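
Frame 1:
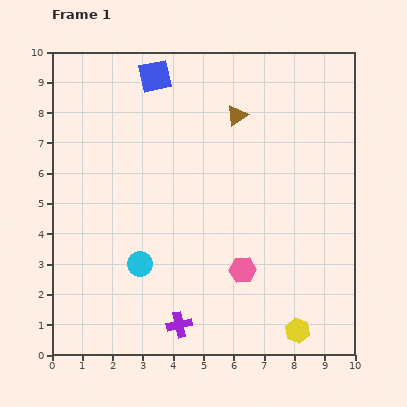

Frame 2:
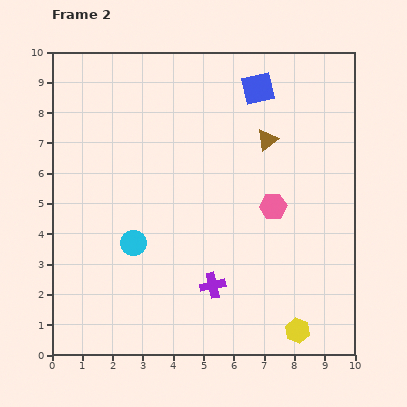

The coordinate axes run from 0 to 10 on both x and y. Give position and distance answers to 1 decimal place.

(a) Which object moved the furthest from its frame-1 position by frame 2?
the blue square

(moved 3.4; next 2.3)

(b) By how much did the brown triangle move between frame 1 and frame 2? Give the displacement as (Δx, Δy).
(1.0, -0.8)

The brown triangle was at (6.1, 7.9) in frame 1 and (7.1, 7.1) in frame 2.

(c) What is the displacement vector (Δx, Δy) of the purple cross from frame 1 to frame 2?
(1.1, 1.3)

The purple cross was at (4.2, 1.0) in frame 1 and (5.3, 2.3) in frame 2.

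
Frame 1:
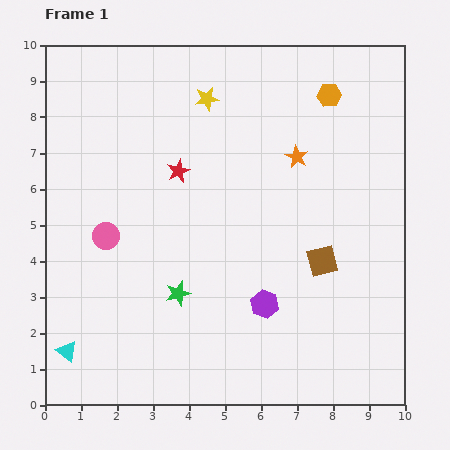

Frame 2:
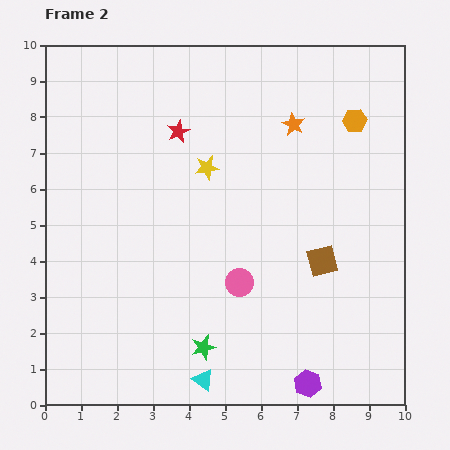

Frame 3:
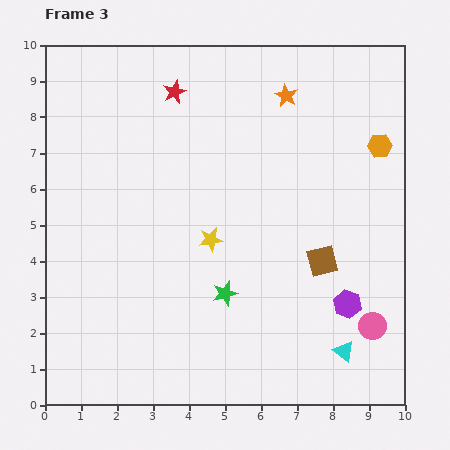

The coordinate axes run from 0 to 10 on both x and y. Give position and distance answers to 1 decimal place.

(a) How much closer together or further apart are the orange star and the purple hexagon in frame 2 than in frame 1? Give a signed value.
+3.0

Distance in frame 1: 4.2. Distance in frame 2: 7.2.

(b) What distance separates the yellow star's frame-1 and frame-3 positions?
3.9

The yellow star moved from (4.5, 8.5) to (4.6, 4.6), a distance of √(0.1² + 3.9²) ≈ 3.9.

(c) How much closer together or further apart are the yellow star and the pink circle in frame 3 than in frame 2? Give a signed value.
+1.8

Distance in frame 2: 3.3. Distance in frame 3: 5.1.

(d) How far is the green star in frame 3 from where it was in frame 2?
1.6

The green star moved from (4.4, 1.6) to (5.0, 3.1), a distance of √(0.6² + 1.5²) ≈ 1.6.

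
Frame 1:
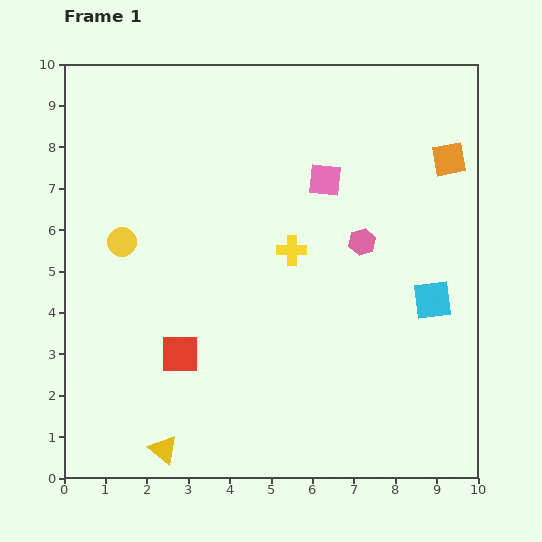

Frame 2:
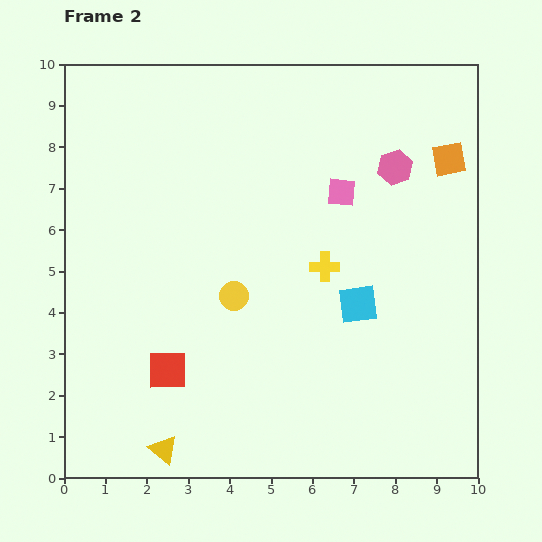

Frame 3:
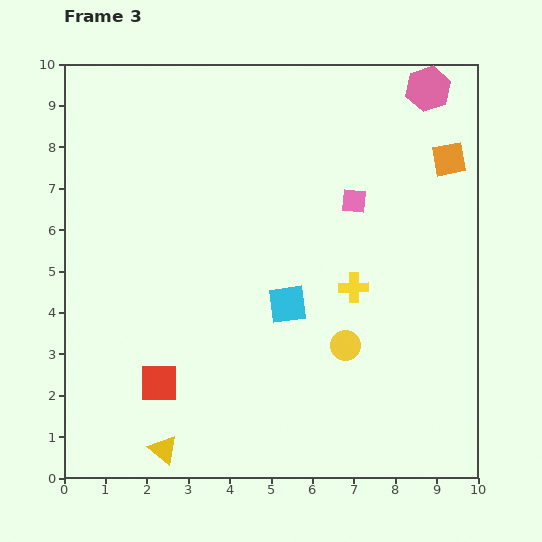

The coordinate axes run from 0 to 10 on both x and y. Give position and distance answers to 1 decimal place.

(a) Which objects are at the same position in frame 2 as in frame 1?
the orange square, the yellow triangle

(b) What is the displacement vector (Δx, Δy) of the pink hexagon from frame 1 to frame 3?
(1.6, 3.7)

The pink hexagon was at (7.2, 5.7) in frame 1 and (8.8, 9.4) in frame 3.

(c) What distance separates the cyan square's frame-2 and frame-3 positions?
1.7

The cyan square moved from (7.1, 4.2) to (5.4, 4.2), a distance of √(1.7² + 0.0²) ≈ 1.7.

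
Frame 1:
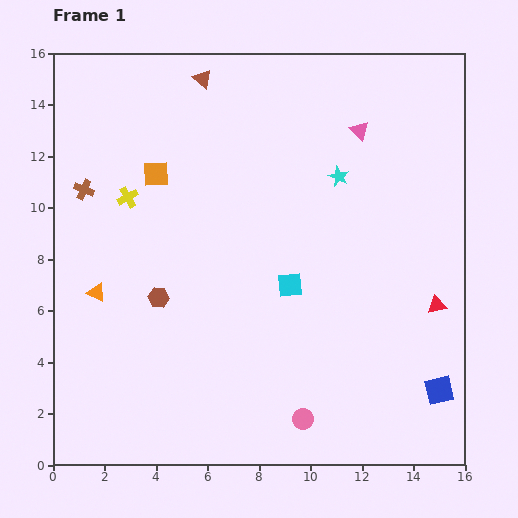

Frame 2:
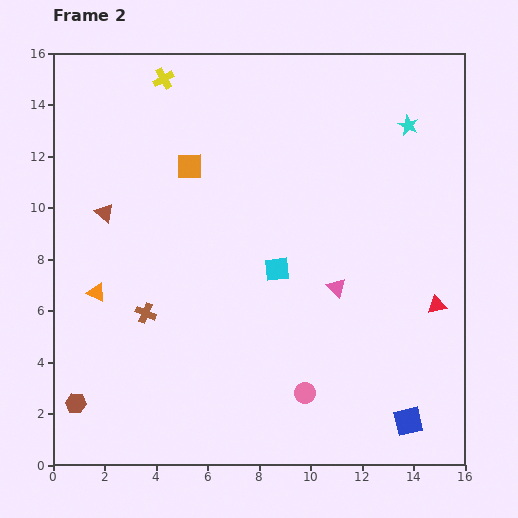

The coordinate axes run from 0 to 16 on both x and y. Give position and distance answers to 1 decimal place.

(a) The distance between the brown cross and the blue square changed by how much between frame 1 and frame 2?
-4.9

Distance in frame 1: 15.9. Distance in frame 2: 11.0.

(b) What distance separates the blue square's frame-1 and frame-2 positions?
1.7

The blue square moved from (15.0, 2.9) to (13.8, 1.7), a distance of √(1.2² + 1.2²) ≈ 1.7.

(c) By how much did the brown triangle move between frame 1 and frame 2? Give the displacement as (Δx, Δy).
(-3.8, -5.2)

The brown triangle was at (5.8, 15.0) in frame 1 and (2.0, 9.8) in frame 2.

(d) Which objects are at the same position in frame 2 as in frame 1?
the red triangle, the orange triangle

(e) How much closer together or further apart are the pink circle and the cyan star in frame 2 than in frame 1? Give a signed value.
+1.6

Distance in frame 1: 9.5. Distance in frame 2: 11.1.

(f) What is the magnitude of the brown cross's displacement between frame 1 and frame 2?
5.4

The brown cross moved from (1.2, 10.7) to (3.6, 5.9), a distance of √(2.4² + 4.8²) ≈ 5.4.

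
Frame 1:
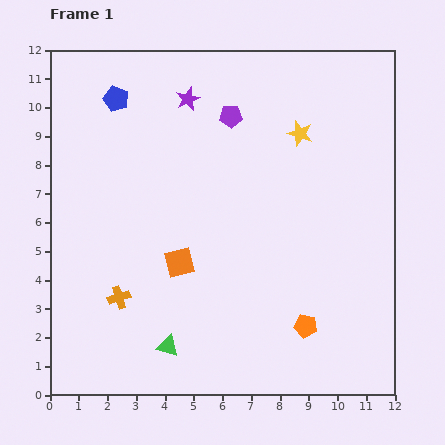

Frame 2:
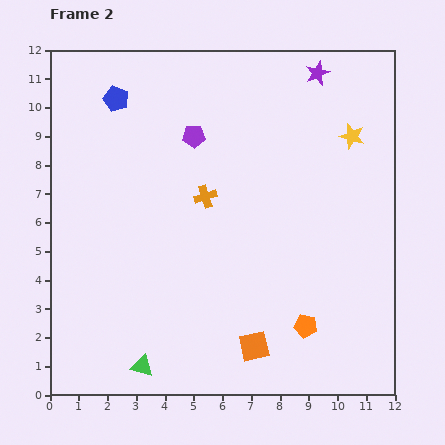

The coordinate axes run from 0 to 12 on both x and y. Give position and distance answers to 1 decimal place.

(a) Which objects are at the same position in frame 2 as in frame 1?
the orange pentagon, the blue pentagon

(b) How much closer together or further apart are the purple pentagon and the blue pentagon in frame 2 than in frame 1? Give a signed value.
-1.0

Distance in frame 1: 4.0. Distance in frame 2: 3.0.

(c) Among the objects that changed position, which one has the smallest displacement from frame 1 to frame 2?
the green triangle

(moved 1.1)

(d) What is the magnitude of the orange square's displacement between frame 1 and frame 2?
3.9

The orange square moved from (4.5, 4.6) to (7.1, 1.7), a distance of √(2.6² + 2.9²) ≈ 3.9.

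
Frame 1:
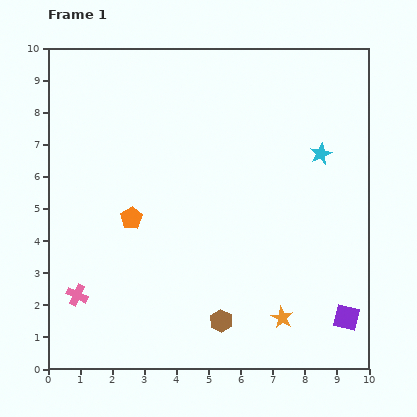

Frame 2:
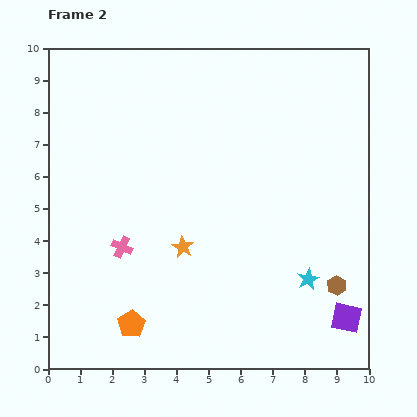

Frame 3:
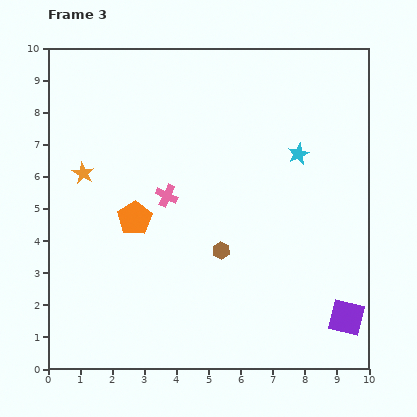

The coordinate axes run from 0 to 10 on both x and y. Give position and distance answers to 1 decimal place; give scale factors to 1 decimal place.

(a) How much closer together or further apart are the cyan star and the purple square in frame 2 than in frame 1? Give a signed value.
-3.5

Distance in frame 1: 5.2. Distance in frame 2: 1.7.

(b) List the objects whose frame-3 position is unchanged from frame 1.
the purple square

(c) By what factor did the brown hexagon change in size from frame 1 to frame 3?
0.8×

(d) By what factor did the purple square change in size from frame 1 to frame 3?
1.4×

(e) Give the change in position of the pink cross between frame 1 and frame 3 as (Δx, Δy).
(2.8, 3.1)

The pink cross was at (0.9, 2.3) in frame 1 and (3.7, 5.4) in frame 3.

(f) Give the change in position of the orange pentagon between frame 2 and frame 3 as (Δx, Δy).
(0.1, 3.3)

The orange pentagon was at (2.6, 1.4) in frame 2 and (2.7, 4.7) in frame 3.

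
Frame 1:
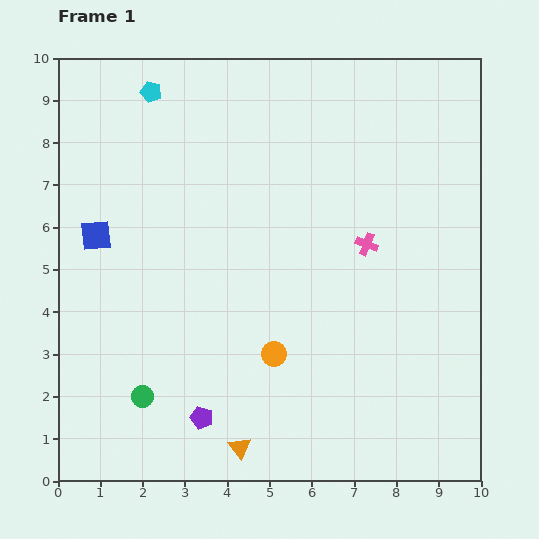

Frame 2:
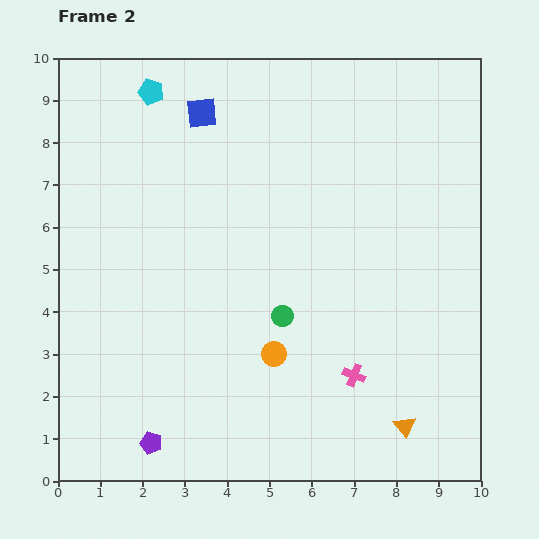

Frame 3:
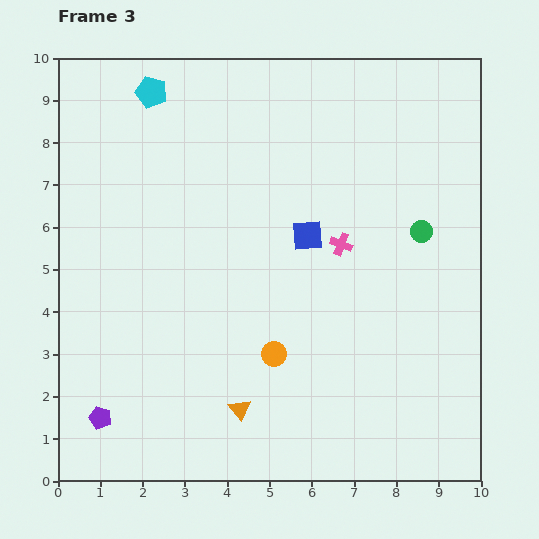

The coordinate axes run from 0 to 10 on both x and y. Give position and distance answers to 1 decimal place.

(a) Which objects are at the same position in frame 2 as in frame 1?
the cyan pentagon, the orange circle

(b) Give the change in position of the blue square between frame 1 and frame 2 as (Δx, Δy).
(2.5, 2.9)

The blue square was at (0.9, 5.8) in frame 1 and (3.4, 8.7) in frame 2.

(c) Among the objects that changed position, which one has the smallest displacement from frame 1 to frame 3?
the pink cross

(moved 0.6)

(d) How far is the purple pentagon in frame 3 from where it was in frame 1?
2.4

The purple pentagon moved from (3.4, 1.5) to (1.0, 1.5), a distance of √(2.4² + 0.0²) ≈ 2.4.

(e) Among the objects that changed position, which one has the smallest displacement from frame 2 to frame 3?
the purple pentagon

(moved 1.3)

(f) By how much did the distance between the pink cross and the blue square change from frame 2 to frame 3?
-6.4

Distance in frame 2: 7.2. Distance in frame 3: 0.8.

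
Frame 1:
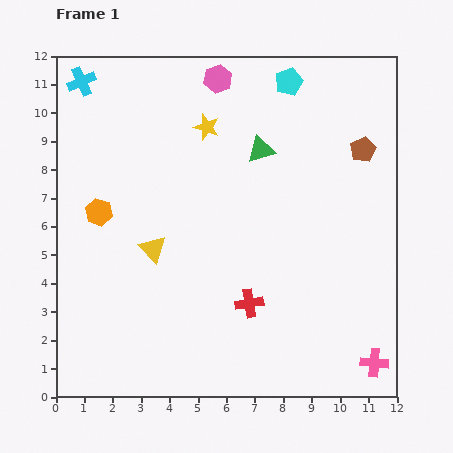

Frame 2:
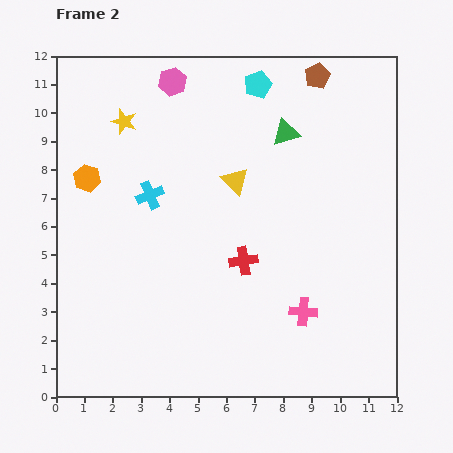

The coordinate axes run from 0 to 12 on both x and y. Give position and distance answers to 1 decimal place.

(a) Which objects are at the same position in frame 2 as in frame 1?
none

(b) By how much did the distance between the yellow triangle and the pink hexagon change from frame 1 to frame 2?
-2.3

Distance in frame 1: 6.4. Distance in frame 2: 4.1.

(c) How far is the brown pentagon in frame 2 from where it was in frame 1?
3.1

The brown pentagon moved from (10.8, 8.7) to (9.2, 11.3), a distance of √(1.6² + 2.6²) ≈ 3.1.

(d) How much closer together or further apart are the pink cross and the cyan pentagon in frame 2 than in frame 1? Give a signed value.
-2.1

Distance in frame 1: 10.3. Distance in frame 2: 8.2.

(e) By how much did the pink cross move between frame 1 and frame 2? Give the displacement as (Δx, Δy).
(-2.5, 1.8)

The pink cross was at (11.2, 1.2) in frame 1 and (8.7, 3.0) in frame 2.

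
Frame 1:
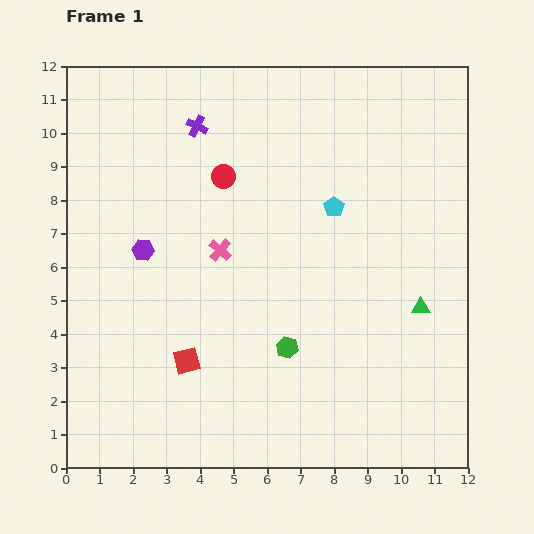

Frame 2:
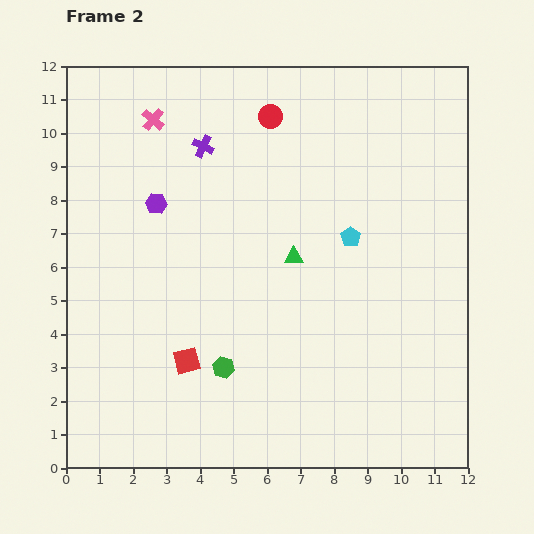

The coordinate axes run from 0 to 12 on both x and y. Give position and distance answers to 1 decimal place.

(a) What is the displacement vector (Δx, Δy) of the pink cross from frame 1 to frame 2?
(-2.0, 3.9)

The pink cross was at (4.6, 6.5) in frame 1 and (2.6, 10.4) in frame 2.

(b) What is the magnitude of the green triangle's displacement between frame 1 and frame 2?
4.1

The green triangle moved from (10.6, 4.8) to (6.8, 6.3), a distance of √(3.8² + 1.5²) ≈ 4.1.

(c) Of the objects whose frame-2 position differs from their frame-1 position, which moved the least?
the purple cross

(moved 0.6)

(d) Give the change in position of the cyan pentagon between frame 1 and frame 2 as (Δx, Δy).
(0.5, -0.9)

The cyan pentagon was at (8.0, 7.8) in frame 1 and (8.5, 6.9) in frame 2.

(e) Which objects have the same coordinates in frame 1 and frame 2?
the red square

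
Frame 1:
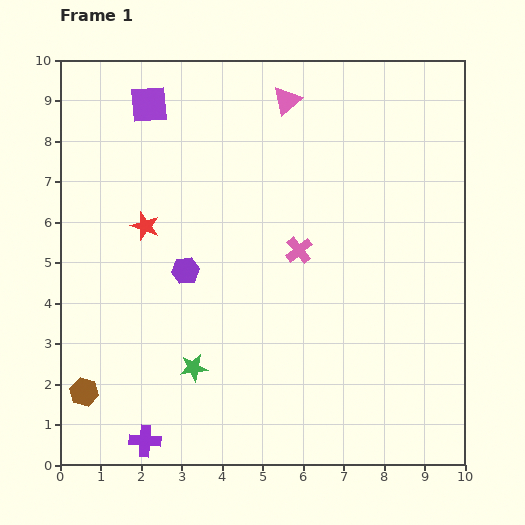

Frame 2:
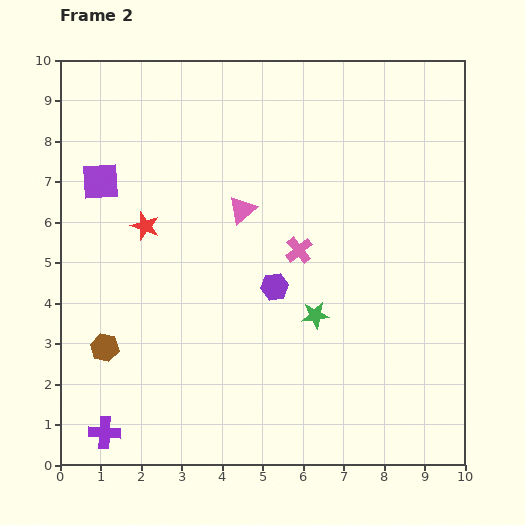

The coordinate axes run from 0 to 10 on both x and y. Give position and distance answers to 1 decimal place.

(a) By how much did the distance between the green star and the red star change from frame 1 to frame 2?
+1.0

Distance in frame 1: 3.7. Distance in frame 2: 4.7.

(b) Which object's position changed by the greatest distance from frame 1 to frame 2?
the green star

(moved 3.3; next 2.9)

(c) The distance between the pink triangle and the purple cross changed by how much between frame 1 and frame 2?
-2.6

Distance in frame 1: 9.1. Distance in frame 2: 6.5.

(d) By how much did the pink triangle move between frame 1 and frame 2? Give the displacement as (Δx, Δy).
(-1.1, -2.7)

The pink triangle was at (5.6, 9.0) in frame 1 and (4.5, 6.3) in frame 2.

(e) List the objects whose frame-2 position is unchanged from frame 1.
the pink cross, the red star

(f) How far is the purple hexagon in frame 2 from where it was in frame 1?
2.2

The purple hexagon moved from (3.1, 4.8) to (5.3, 4.4), a distance of √(2.2² + 0.4²) ≈ 2.2.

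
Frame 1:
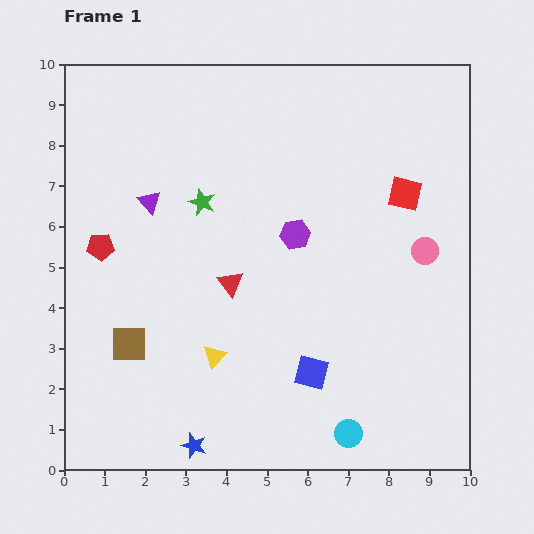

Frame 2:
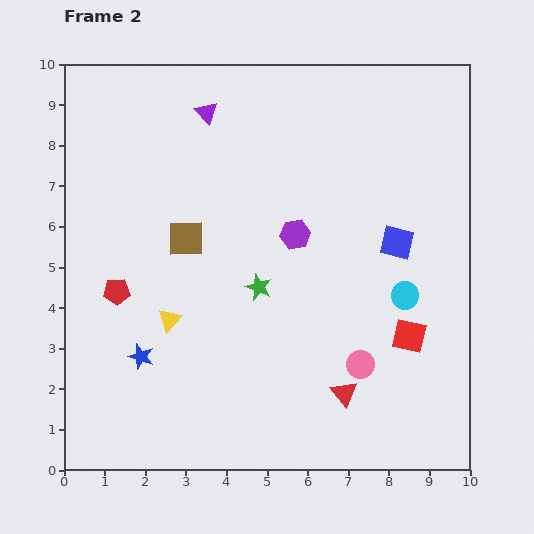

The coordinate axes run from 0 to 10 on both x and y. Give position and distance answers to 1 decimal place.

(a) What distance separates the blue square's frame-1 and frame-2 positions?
3.8

The blue square moved from (6.1, 2.4) to (8.2, 5.6), a distance of √(2.1² + 3.2²) ≈ 3.8.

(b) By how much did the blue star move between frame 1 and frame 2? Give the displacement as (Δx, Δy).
(-1.3, 2.2)

The blue star was at (3.2, 0.6) in frame 1 and (1.9, 2.8) in frame 2.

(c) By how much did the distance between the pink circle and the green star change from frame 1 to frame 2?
-2.5

Distance in frame 1: 5.6. Distance in frame 2: 3.1.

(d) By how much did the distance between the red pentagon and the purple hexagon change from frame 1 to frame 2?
-0.2

Distance in frame 1: 4.8. Distance in frame 2: 4.6.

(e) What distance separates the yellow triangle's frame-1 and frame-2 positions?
1.4

The yellow triangle moved from (3.7, 2.8) to (2.6, 3.7), a distance of √(1.1² + 0.9²) ≈ 1.4.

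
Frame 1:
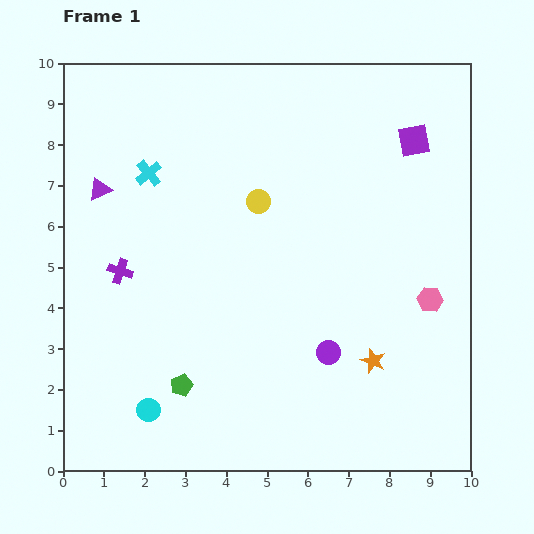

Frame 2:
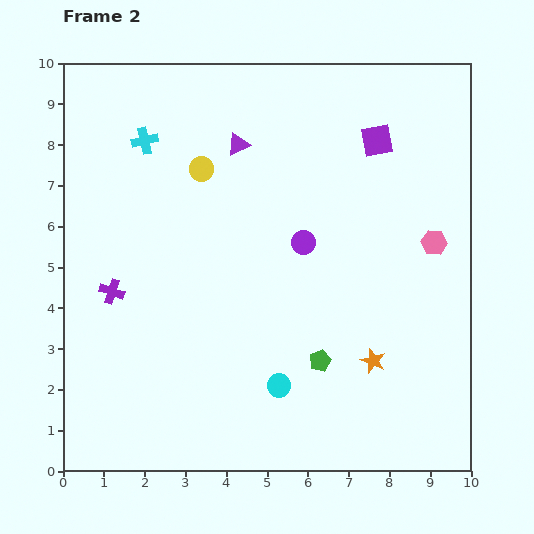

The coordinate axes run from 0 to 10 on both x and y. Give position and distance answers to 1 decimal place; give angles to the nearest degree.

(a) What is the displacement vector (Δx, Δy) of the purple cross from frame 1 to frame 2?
(-0.2, -0.5)

The purple cross was at (1.4, 4.9) in frame 1 and (1.2, 4.4) in frame 2.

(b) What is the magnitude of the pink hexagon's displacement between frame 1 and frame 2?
1.4

The pink hexagon moved from (9.0, 4.2) to (9.1, 5.6), a distance of √(0.1² + 1.4²) ≈ 1.4.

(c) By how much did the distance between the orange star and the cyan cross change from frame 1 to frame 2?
+0.6

Distance in frame 1: 7.2. Distance in frame 2: 7.8.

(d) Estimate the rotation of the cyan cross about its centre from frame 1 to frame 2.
26° clockwise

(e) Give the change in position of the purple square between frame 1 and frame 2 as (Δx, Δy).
(-0.9, 0.0)

The purple square was at (8.6, 8.1) in frame 1 and (7.7, 8.1) in frame 2.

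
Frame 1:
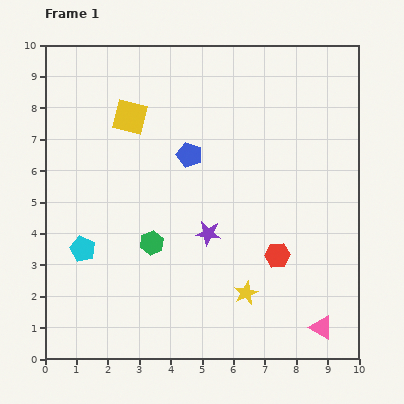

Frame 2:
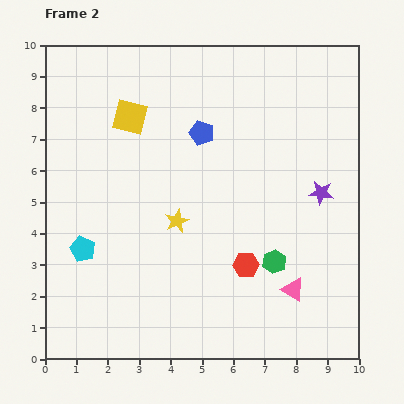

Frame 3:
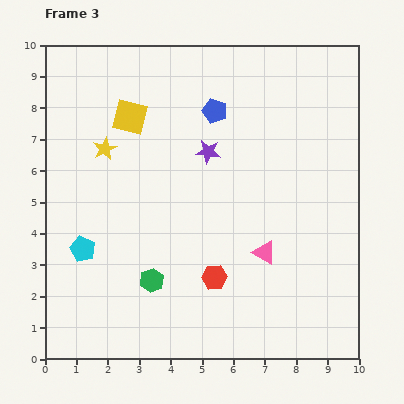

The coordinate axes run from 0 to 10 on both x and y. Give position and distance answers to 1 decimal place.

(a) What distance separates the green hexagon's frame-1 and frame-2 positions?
3.9

The green hexagon moved from (3.4, 3.7) to (7.3, 3.1), a distance of √(3.9² + 0.6²) ≈ 3.9.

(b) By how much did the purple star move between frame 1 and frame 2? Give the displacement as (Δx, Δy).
(3.6, 1.3)

The purple star was at (5.2, 4.0) in frame 1 and (8.8, 5.3) in frame 2.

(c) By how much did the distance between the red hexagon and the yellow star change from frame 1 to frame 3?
+3.8

Distance in frame 1: 1.6. Distance in frame 3: 5.4.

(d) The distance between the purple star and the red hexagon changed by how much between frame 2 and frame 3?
+0.7

Distance in frame 2: 3.3. Distance in frame 3: 4.0.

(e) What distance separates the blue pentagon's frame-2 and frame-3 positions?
0.8

The blue pentagon moved from (5.0, 7.2) to (5.4, 7.9), a distance of √(0.4² + 0.7²) ≈ 0.8.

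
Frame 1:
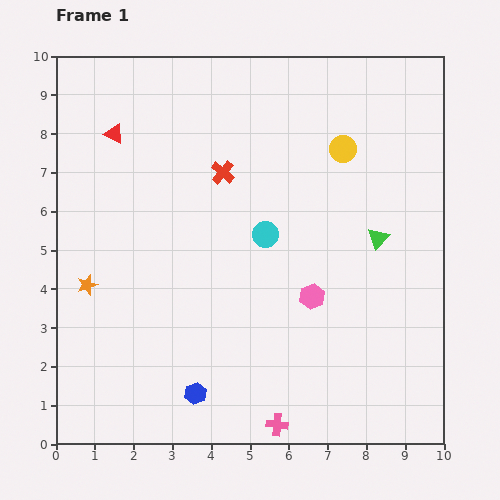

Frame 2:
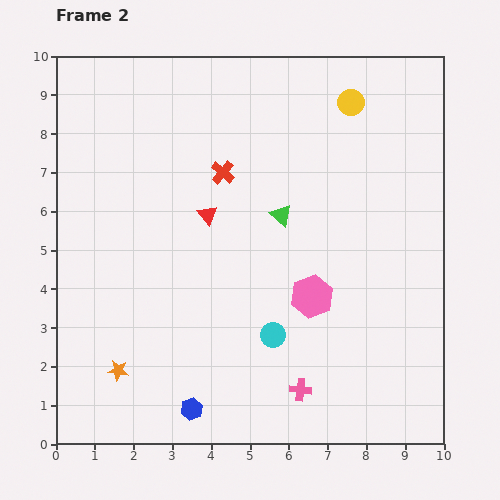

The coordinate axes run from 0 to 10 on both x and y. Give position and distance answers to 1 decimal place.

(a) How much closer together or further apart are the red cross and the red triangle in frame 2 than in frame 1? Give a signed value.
-1.8

Distance in frame 1: 3.0. Distance in frame 2: 1.2.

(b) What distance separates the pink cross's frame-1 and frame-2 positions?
1.1

The pink cross moved from (5.7, 0.5) to (6.3, 1.4), a distance of √(0.6² + 0.9²) ≈ 1.1.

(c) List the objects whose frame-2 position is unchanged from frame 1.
the red cross, the pink hexagon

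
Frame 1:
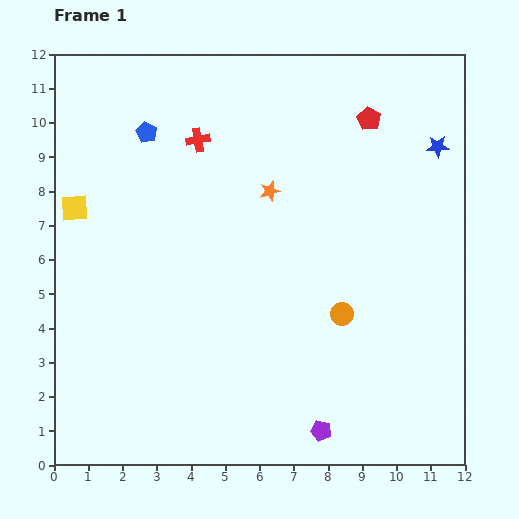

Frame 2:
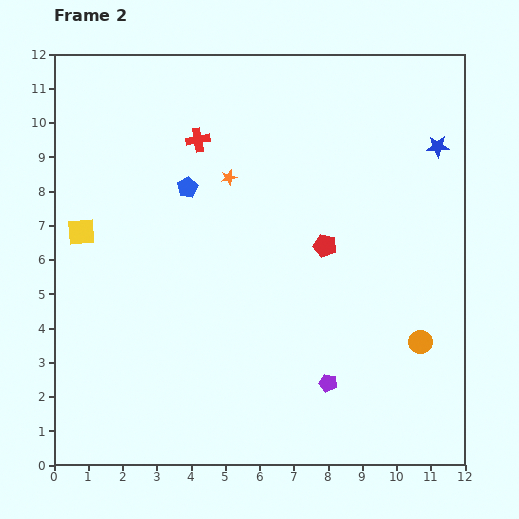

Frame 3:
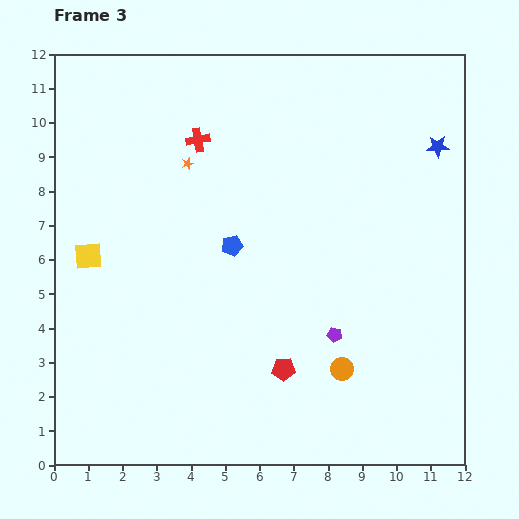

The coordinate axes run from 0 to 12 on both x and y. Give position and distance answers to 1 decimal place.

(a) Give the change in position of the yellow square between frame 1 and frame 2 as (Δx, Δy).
(0.2, -0.7)

The yellow square was at (0.6, 7.5) in frame 1 and (0.8, 6.8) in frame 2.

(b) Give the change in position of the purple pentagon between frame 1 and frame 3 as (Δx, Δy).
(0.4, 2.8)

The purple pentagon was at (7.8, 1.0) in frame 1 and (8.2, 3.8) in frame 3.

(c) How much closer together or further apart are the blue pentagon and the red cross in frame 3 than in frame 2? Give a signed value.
+1.9

Distance in frame 2: 1.4. Distance in frame 3: 3.3.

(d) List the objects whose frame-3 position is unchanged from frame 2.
the red cross, the blue star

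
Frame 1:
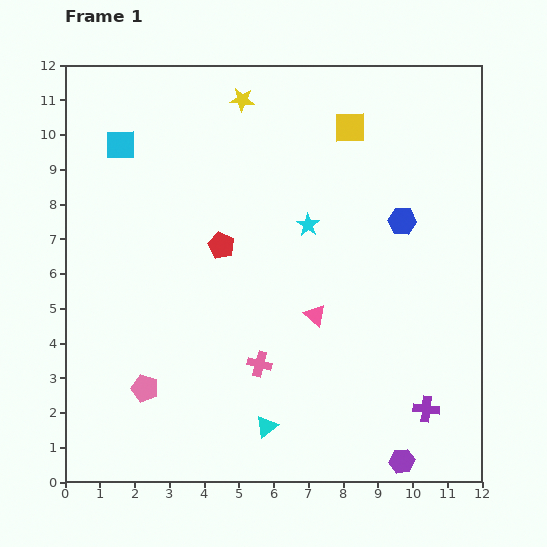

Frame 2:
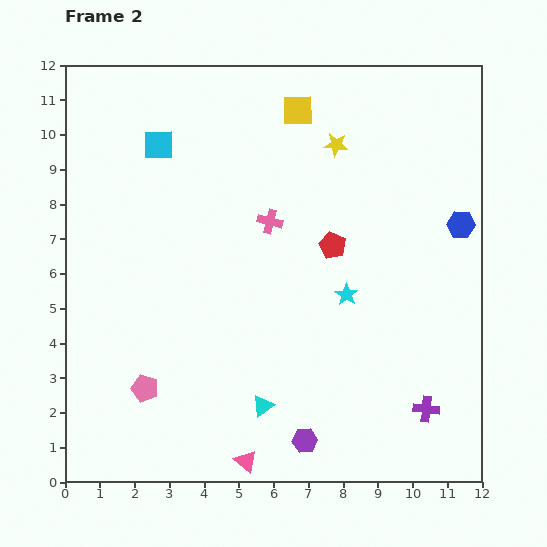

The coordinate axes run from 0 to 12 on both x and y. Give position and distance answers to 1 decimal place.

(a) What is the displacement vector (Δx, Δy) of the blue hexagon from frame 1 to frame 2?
(1.7, -0.1)

The blue hexagon was at (9.7, 7.5) in frame 1 and (11.4, 7.4) in frame 2.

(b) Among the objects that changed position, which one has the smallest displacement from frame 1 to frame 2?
the cyan triangle

(moved 0.6)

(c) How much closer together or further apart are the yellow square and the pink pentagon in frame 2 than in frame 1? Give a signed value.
-0.4

Distance in frame 1: 9.5. Distance in frame 2: 9.1.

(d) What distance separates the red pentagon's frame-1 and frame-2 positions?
3.2

The red pentagon moved from (4.5, 6.8) to (7.7, 6.8), a distance of √(3.2² + 0.0²) ≈ 3.2.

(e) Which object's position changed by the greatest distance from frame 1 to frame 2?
the pink triangle

(moved 4.7; next 4.1)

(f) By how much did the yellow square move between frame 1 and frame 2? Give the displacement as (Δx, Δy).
(-1.5, 0.5)

The yellow square was at (8.2, 10.2) in frame 1 and (6.7, 10.7) in frame 2.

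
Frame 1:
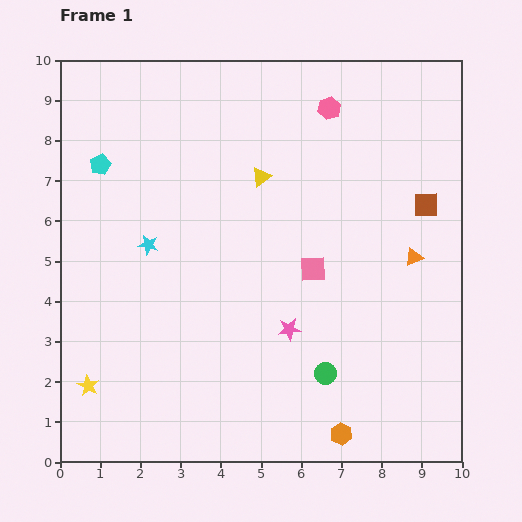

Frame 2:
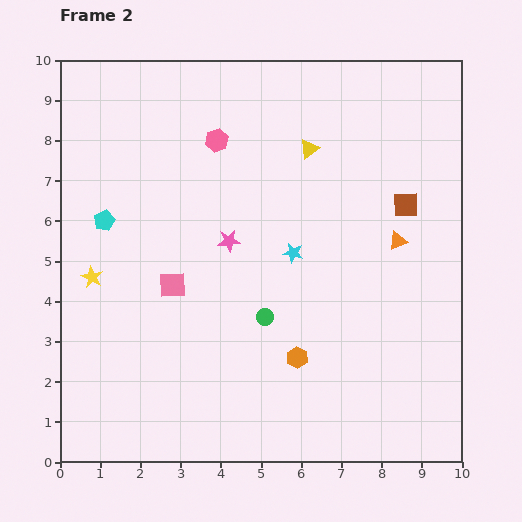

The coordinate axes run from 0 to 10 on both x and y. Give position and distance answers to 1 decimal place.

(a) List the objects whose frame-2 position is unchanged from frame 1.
none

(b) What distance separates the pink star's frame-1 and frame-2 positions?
2.7

The pink star moved from (5.7, 3.3) to (4.2, 5.5), a distance of √(1.5² + 2.2²) ≈ 2.7.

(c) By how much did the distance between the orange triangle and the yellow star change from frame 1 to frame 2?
-1.0

Distance in frame 1: 8.7. Distance in frame 2: 7.7.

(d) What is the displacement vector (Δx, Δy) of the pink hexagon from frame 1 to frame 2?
(-2.8, -0.8)

The pink hexagon was at (6.7, 8.8) in frame 1 and (3.9, 8.0) in frame 2.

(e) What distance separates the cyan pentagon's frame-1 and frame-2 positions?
1.4

The cyan pentagon moved from (1.0, 7.4) to (1.1, 6.0), a distance of √(0.1² + 1.4²) ≈ 1.4.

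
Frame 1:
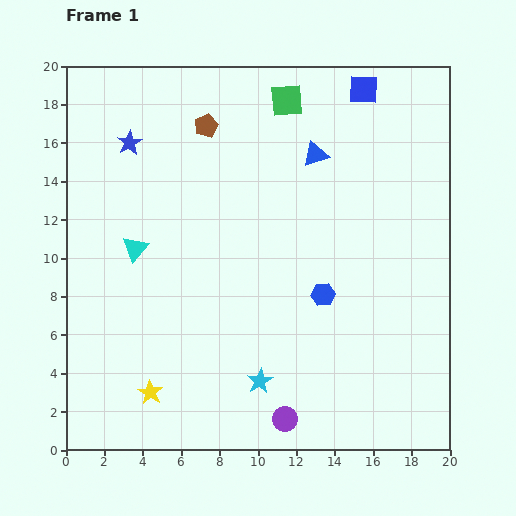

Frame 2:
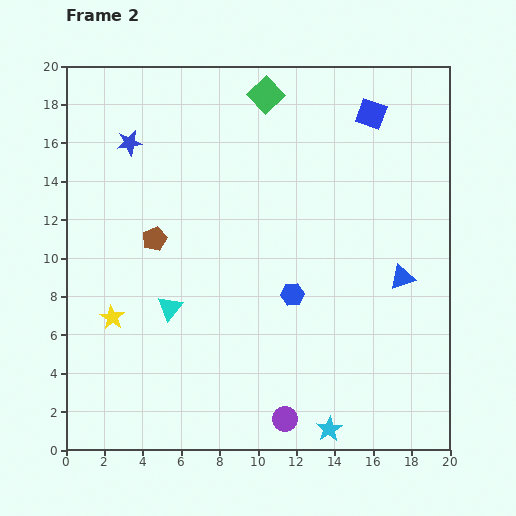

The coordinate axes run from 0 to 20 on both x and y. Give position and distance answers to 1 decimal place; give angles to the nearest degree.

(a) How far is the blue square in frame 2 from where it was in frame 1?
1.4

The blue square moved from (15.5, 18.8) to (15.9, 17.5), a distance of √(0.4² + 1.3²) ≈ 1.4.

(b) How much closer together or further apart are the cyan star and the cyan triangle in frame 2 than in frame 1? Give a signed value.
+0.9

Distance in frame 1: 9.5. Distance in frame 2: 10.4.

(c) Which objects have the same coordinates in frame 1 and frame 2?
the blue star, the purple circle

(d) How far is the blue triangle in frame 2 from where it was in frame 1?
7.8

The blue triangle moved from (13.0, 15.4) to (17.5, 9.0), a distance of √(4.5² + 6.4²) ≈ 7.8.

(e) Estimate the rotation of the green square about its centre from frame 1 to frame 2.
38° counter-clockwise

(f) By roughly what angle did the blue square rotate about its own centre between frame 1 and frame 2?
17° clockwise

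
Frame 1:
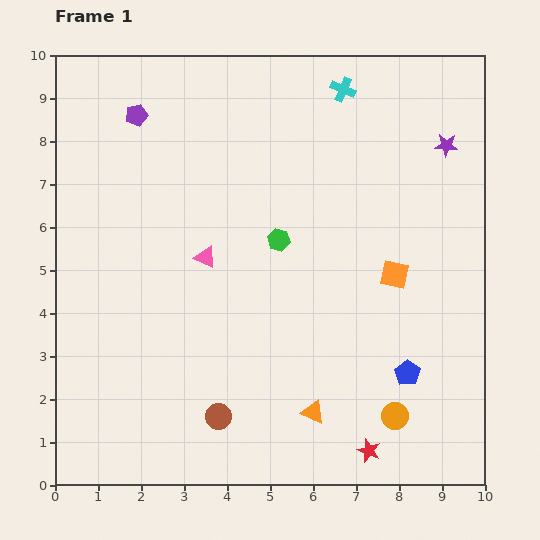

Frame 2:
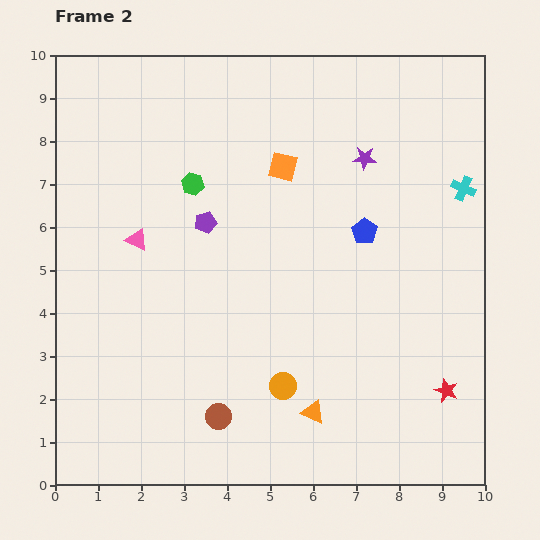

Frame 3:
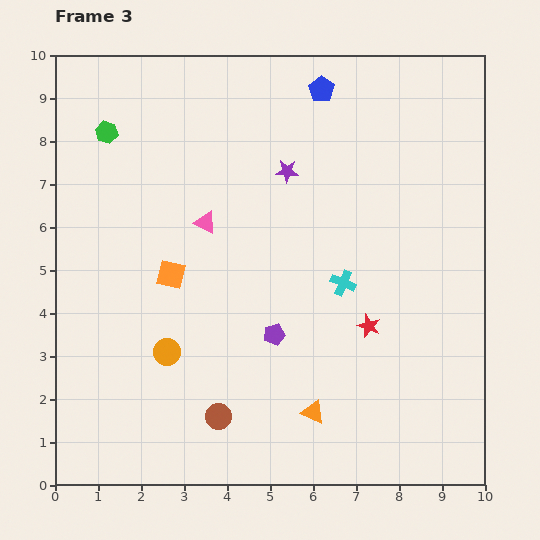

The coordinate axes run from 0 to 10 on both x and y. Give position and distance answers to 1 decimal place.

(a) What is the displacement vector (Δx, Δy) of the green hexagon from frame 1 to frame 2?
(-2.0, 1.3)

The green hexagon was at (5.2, 5.7) in frame 1 and (3.2, 7.0) in frame 2.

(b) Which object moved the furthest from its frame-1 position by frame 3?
the blue pentagon

(moved 6.9; next 6.0)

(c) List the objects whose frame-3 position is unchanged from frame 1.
the brown circle, the orange triangle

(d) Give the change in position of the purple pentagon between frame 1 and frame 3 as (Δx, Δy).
(3.2, -5.1)

The purple pentagon was at (1.9, 8.6) in frame 1 and (5.1, 3.5) in frame 3.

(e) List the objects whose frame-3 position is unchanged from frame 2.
the brown circle, the orange triangle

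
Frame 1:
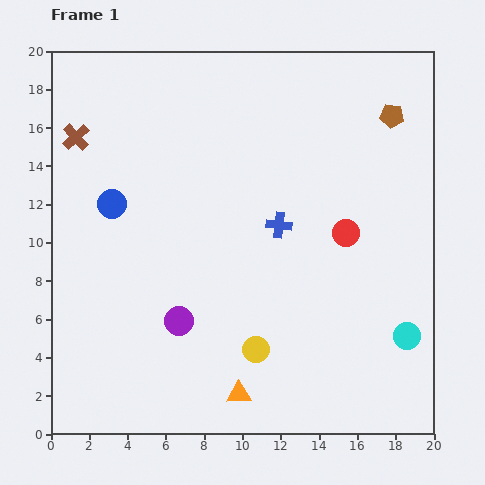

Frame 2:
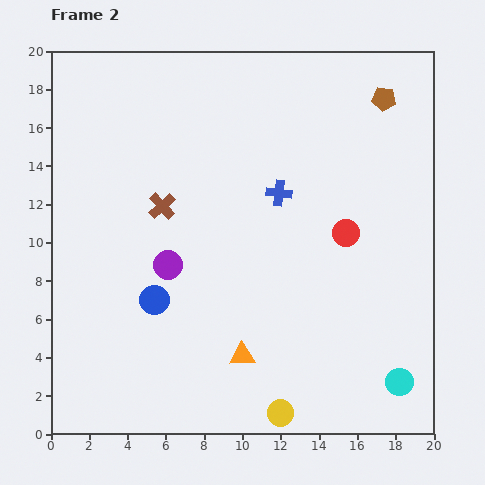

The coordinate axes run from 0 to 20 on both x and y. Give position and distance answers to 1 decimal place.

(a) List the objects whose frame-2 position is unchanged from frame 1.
the red circle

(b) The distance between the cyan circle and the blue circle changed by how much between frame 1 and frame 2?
-3.4

Distance in frame 1: 16.9. Distance in frame 2: 13.5.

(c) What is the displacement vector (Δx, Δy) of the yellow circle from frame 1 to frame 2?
(1.3, -3.3)

The yellow circle was at (10.7, 4.4) in frame 1 and (12.0, 1.1) in frame 2.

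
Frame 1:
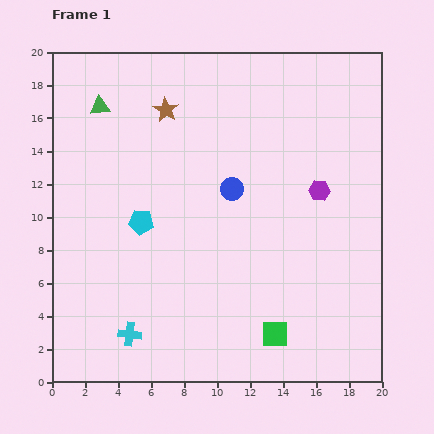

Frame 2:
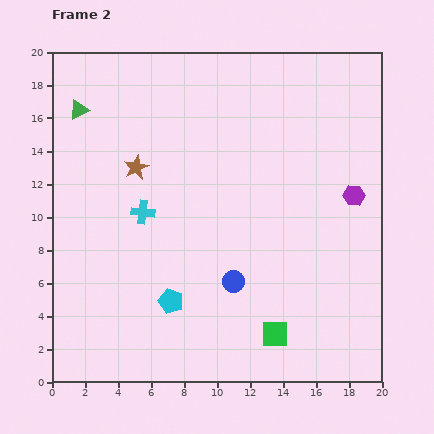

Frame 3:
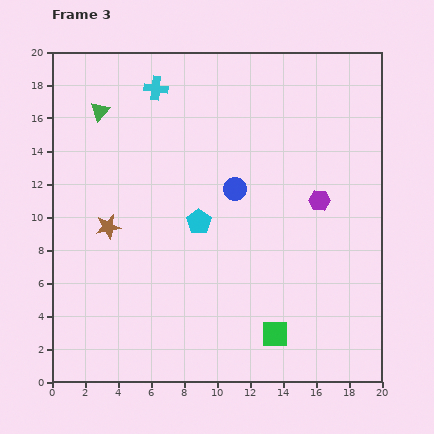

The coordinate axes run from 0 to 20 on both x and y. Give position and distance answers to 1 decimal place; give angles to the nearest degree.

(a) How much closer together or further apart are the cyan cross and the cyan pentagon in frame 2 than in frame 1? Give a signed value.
-1.1

Distance in frame 1: 6.8. Distance in frame 2: 5.7.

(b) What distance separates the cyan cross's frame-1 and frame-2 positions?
7.4

The cyan cross moved from (4.7, 2.9) to (5.5, 10.3), a distance of √(0.8² + 7.4²) ≈ 7.4.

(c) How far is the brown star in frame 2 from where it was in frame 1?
3.9

The brown star moved from (6.9, 16.5) to (5.1, 13.0), a distance of √(1.8² + 3.5²) ≈ 3.9.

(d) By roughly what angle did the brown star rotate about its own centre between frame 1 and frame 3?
30° clockwise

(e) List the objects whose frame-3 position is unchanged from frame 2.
the green square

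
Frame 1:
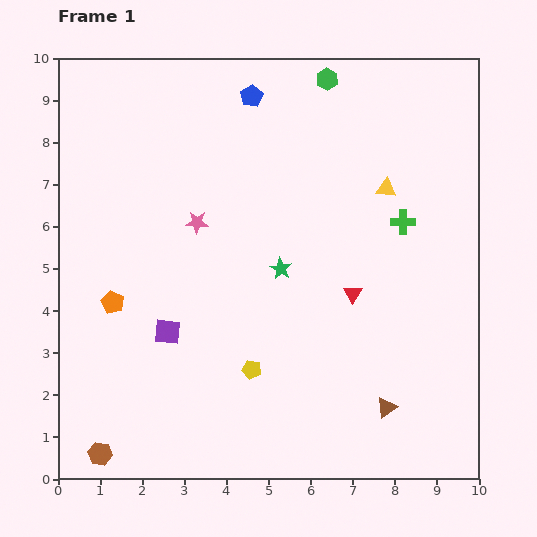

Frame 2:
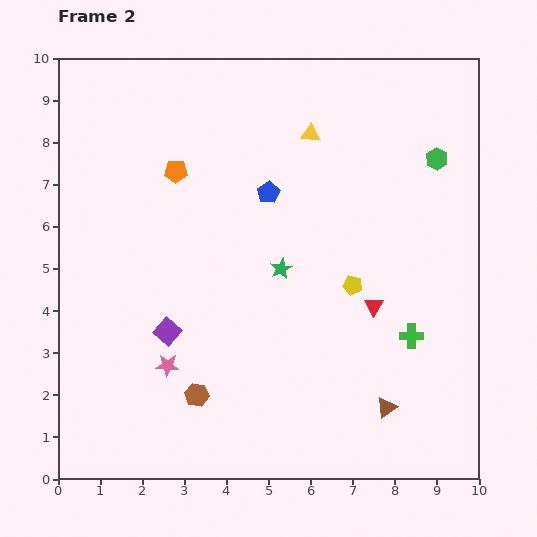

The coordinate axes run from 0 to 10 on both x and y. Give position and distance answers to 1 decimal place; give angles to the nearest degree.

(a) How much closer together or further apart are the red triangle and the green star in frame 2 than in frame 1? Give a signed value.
+0.6

Distance in frame 1: 1.8. Distance in frame 2: 2.4.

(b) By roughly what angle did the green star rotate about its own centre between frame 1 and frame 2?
16° clockwise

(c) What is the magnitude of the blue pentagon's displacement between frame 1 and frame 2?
2.3

The blue pentagon moved from (4.6, 9.1) to (5.0, 6.8), a distance of √(0.4² + 2.3²) ≈ 2.3.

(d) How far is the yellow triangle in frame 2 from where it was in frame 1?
2.2

The yellow triangle moved from (7.8, 6.9) to (6.0, 8.2), a distance of √(1.8² + 1.3²) ≈ 2.2.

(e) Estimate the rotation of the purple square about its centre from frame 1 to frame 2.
35° clockwise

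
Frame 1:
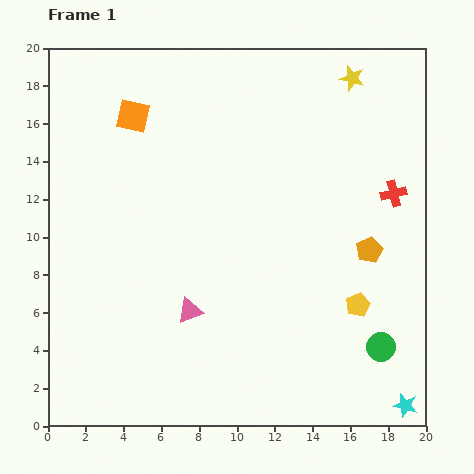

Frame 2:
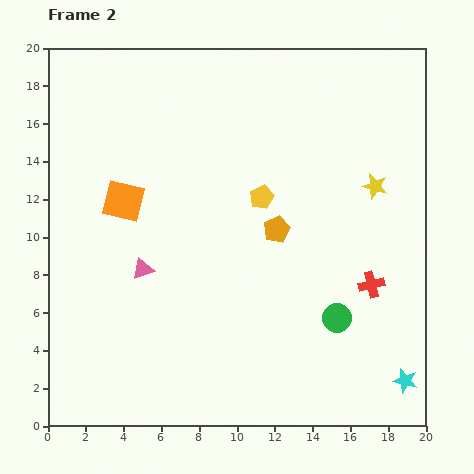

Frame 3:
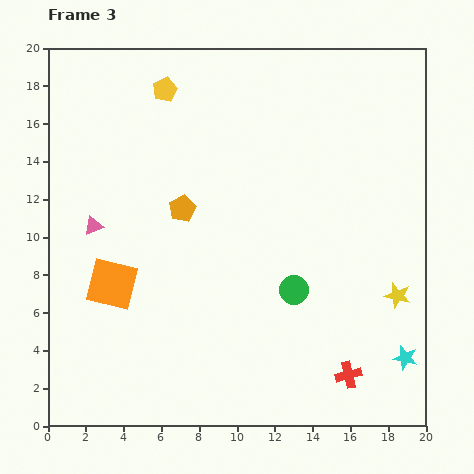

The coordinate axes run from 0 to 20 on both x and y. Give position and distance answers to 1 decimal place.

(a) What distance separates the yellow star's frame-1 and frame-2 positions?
5.8

The yellow star moved from (16.1, 18.4) to (17.3, 12.7), a distance of √(1.2² + 5.7²) ≈ 5.8.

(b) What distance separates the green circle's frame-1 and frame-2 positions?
2.7

The green circle moved from (17.6, 4.2) to (15.3, 5.7), a distance of √(2.3² + 1.5²) ≈ 2.7.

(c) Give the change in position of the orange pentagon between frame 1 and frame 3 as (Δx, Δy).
(-9.9, 2.2)

The orange pentagon was at (17.0, 9.3) in frame 1 and (7.1, 11.5) in frame 3.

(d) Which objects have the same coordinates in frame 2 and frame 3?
none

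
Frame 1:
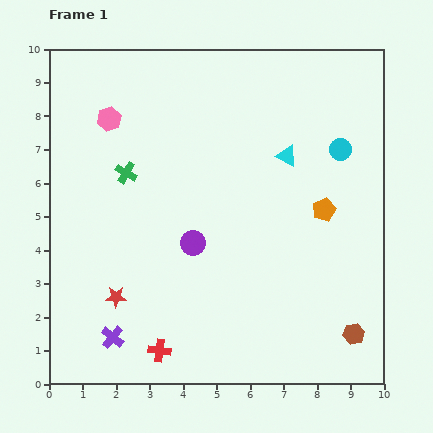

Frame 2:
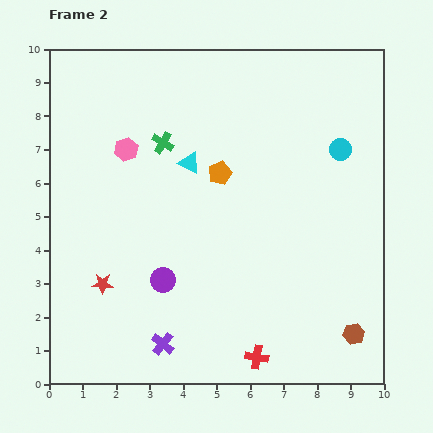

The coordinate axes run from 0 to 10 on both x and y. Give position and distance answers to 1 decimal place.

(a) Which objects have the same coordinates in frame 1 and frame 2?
the cyan circle, the brown hexagon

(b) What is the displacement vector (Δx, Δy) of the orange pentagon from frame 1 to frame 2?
(-3.1, 1.1)

The orange pentagon was at (8.2, 5.2) in frame 1 and (5.1, 6.3) in frame 2.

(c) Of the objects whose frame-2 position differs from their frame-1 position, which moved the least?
the red star

(moved 0.6)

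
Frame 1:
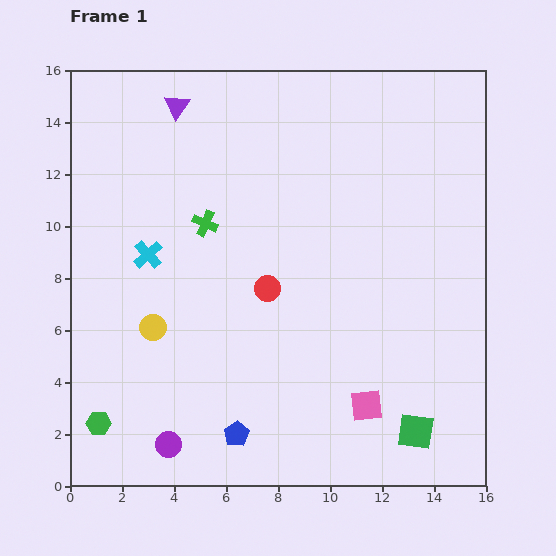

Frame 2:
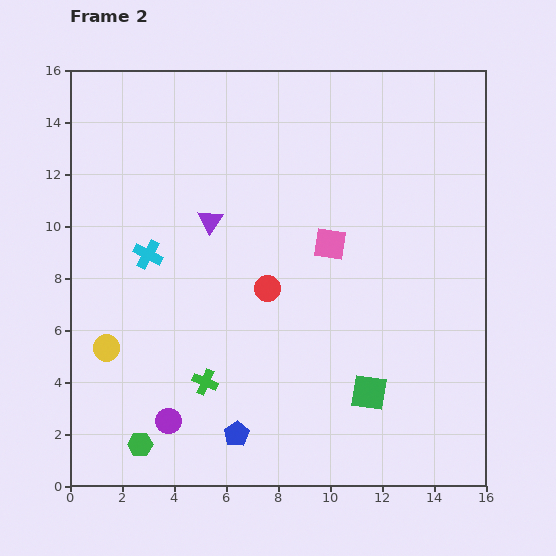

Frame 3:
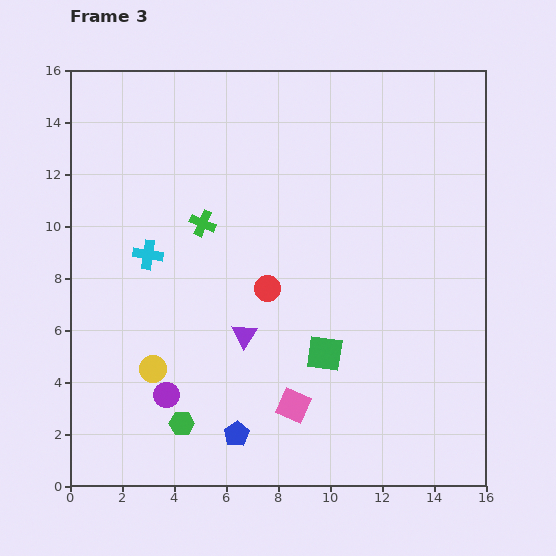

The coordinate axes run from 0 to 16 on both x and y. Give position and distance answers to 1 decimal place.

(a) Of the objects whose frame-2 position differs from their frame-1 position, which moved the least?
the purple circle

(moved 0.9)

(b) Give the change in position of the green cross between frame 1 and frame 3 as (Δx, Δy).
(-0.1, 0.0)

The green cross was at (5.2, 10.1) in frame 1 and (5.1, 10.1) in frame 3.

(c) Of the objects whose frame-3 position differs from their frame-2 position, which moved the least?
the purple circle

(moved 1.0)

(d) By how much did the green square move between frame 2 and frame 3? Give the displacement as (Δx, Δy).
(-1.7, 1.5)

The green square was at (11.5, 3.6) in frame 2 and (9.8, 5.1) in frame 3.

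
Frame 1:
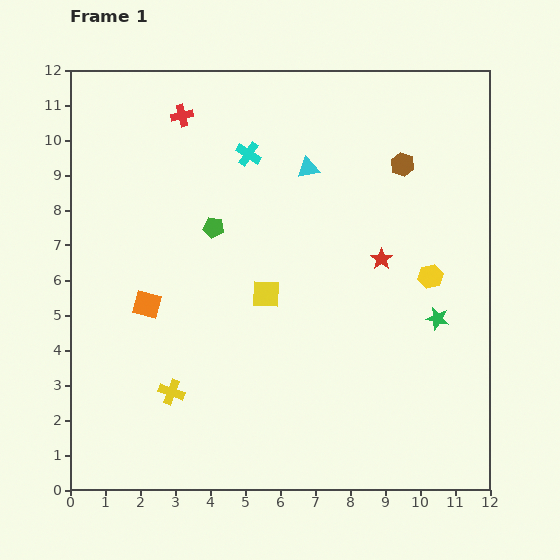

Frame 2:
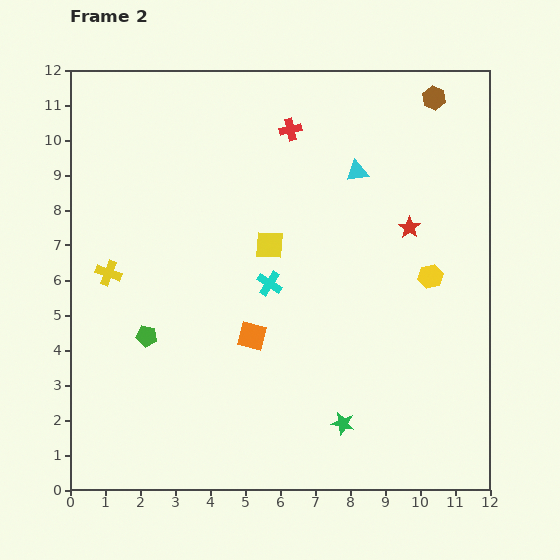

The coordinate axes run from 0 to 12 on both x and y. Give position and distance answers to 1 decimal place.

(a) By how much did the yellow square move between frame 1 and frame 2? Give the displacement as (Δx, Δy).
(0.1, 1.4)

The yellow square was at (5.6, 5.6) in frame 1 and (5.7, 7.0) in frame 2.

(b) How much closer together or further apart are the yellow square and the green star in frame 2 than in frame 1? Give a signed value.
+0.6

Distance in frame 1: 4.9. Distance in frame 2: 5.5.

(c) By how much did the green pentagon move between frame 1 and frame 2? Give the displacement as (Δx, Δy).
(-1.9, -3.1)

The green pentagon was at (4.1, 7.5) in frame 1 and (2.2, 4.4) in frame 2.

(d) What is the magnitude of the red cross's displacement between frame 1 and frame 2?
3.1

The red cross moved from (3.2, 10.7) to (6.3, 10.3), a distance of √(3.1² + 0.4²) ≈ 3.1.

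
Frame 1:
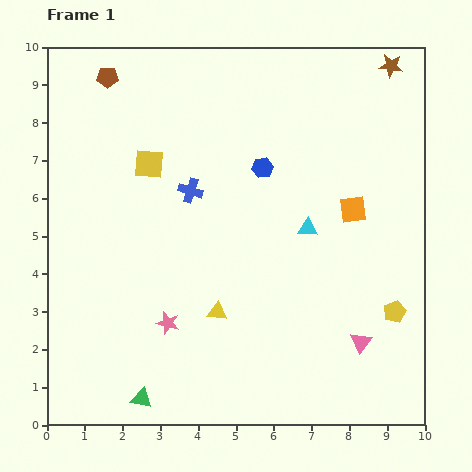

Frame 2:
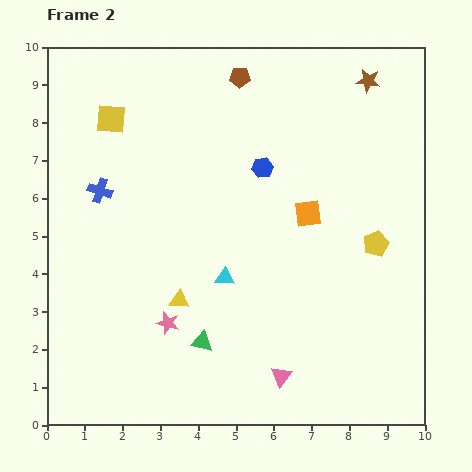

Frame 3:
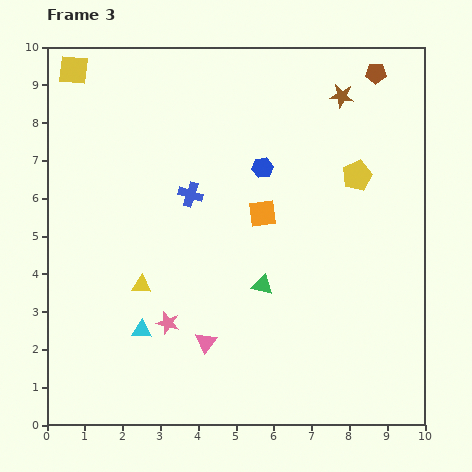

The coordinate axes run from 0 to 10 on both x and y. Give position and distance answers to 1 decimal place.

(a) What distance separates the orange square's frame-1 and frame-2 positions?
1.2

The orange square moved from (8.1, 5.7) to (6.9, 5.6), a distance of √(1.2² + 0.1²) ≈ 1.2.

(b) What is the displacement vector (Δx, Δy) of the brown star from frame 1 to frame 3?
(-1.3, -0.8)

The brown star was at (9.1, 9.5) in frame 1 and (7.8, 8.7) in frame 3.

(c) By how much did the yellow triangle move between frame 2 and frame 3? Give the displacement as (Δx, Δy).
(-1.0, 0.4)

The yellow triangle was at (3.5, 3.3) in frame 2 and (2.5, 3.7) in frame 3.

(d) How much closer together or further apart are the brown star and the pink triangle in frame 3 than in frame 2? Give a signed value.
-0.7

Distance in frame 2: 8.1. Distance in frame 3: 7.4.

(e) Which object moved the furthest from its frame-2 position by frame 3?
the brown pentagon

(moved 3.6; next 2.6)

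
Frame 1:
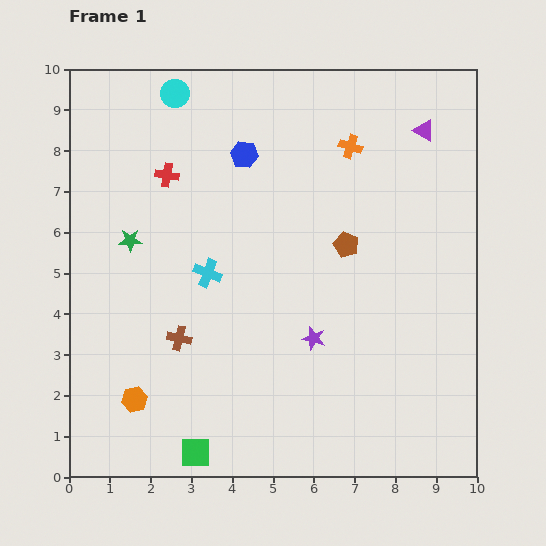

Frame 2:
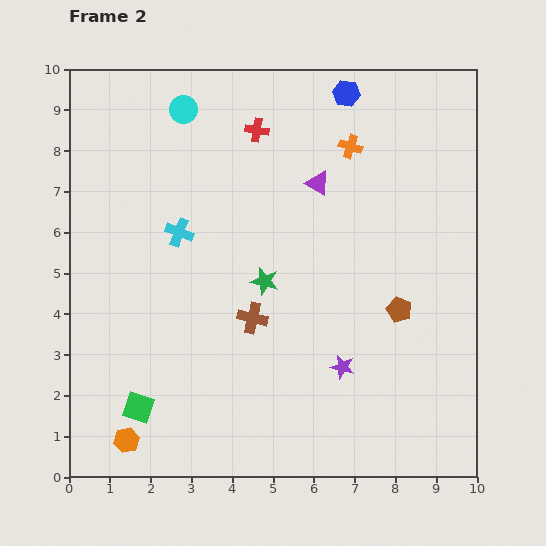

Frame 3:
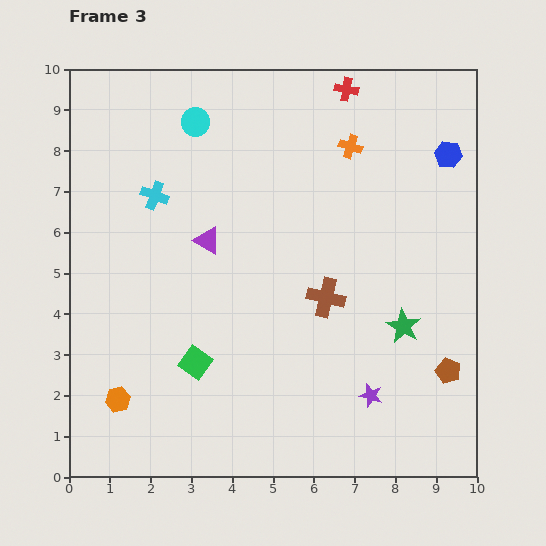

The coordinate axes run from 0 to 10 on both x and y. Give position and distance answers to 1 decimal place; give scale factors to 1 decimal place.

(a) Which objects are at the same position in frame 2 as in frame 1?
the orange cross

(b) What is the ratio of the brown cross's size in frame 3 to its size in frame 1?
1.6×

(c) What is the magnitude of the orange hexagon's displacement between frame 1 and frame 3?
0.4

The orange hexagon moved from (1.6, 1.9) to (1.2, 1.9), a distance of √(0.4² + 0.0²) ≈ 0.4.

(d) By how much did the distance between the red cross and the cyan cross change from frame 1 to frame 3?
+2.8

Distance in frame 1: 2.6. Distance in frame 3: 5.4.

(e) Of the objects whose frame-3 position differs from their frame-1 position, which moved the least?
the orange hexagon

(moved 0.4)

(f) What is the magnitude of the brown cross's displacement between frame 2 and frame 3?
1.9

The brown cross moved from (4.5, 3.9) to (6.3, 4.4), a distance of √(1.8² + 0.5²) ≈ 1.9.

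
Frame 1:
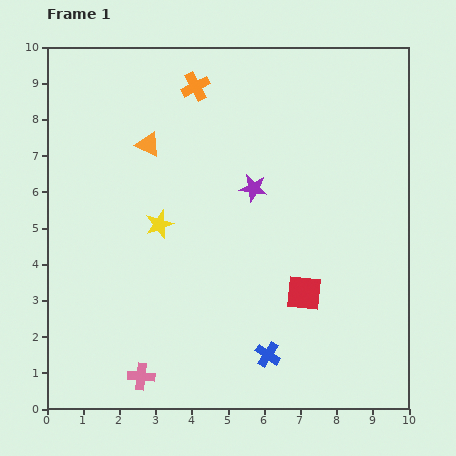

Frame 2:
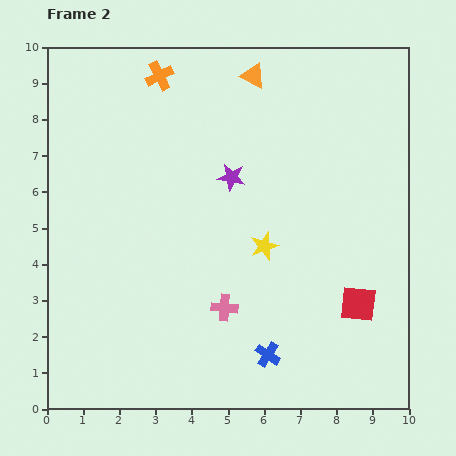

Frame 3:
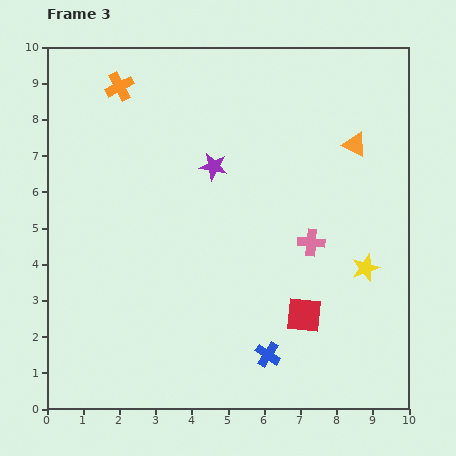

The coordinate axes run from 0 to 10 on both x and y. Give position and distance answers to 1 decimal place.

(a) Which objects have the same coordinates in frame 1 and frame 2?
the blue cross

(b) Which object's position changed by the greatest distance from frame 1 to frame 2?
the orange triangle

(moved 3.5; next 3.0)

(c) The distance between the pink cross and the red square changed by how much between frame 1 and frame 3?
-3.1

Distance in frame 1: 5.1. Distance in frame 3: 2.0.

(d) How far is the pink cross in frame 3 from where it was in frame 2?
3.0

The pink cross moved from (4.9, 2.8) to (7.3, 4.6), a distance of √(2.4² + 1.8²) ≈ 3.0.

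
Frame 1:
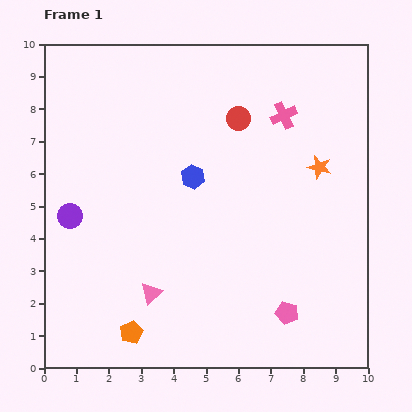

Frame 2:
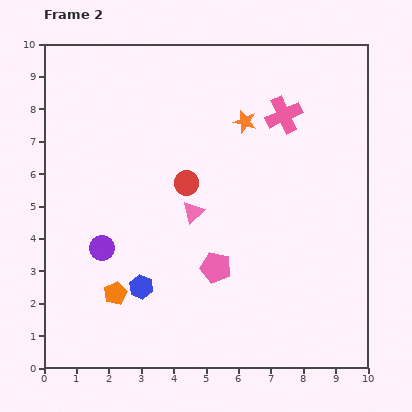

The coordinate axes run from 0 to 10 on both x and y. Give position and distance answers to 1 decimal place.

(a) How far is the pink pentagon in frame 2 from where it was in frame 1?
2.6

The pink pentagon moved from (7.5, 1.7) to (5.3, 3.1), a distance of √(2.2² + 1.4²) ≈ 2.6.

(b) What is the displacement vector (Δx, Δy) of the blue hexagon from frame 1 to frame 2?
(-1.6, -3.4)

The blue hexagon was at (4.6, 5.9) in frame 1 and (3.0, 2.5) in frame 2.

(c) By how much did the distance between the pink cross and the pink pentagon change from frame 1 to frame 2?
-1.0

Distance in frame 1: 6.1. Distance in frame 2: 5.1.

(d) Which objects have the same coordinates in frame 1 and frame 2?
the pink cross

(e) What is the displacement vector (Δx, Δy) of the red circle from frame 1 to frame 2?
(-1.6, -2.0)

The red circle was at (6.0, 7.7) in frame 1 and (4.4, 5.7) in frame 2.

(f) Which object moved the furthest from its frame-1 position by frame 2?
the blue hexagon

(moved 3.8; next 2.8)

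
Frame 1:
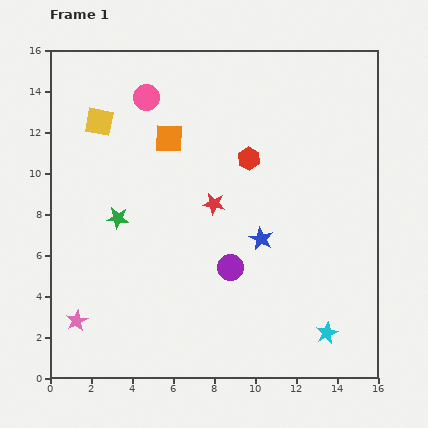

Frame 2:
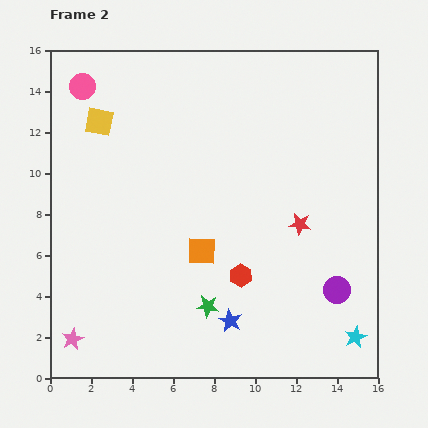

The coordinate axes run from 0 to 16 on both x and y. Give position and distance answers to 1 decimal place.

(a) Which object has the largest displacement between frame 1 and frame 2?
the green star

(moved 6.2; next 5.7)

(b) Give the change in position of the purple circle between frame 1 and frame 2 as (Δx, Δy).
(5.2, -1.1)

The purple circle was at (8.8, 5.4) in frame 1 and (14.0, 4.3) in frame 2.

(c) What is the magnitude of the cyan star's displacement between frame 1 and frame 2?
1.4

The cyan star moved from (13.5, 2.2) to (14.9, 2.0), a distance of √(1.4² + 0.2²) ≈ 1.4.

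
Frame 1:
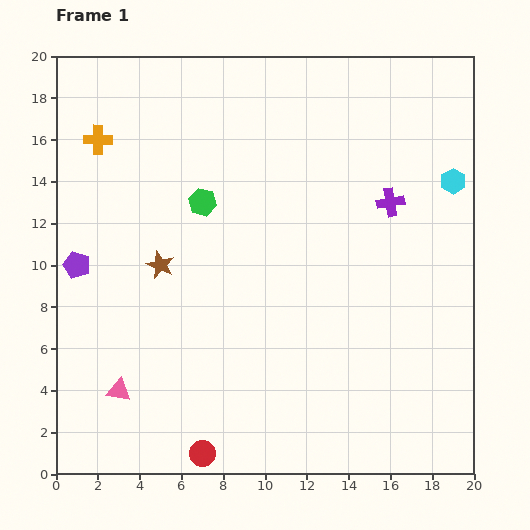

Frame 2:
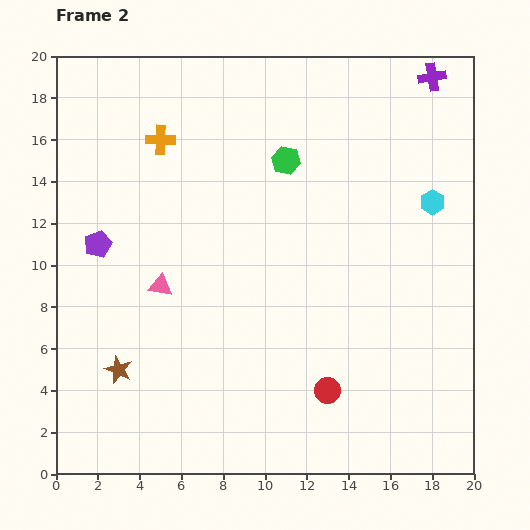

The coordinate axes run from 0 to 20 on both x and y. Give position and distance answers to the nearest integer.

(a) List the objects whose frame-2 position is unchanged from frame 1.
none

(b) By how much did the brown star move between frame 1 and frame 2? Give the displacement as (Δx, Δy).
(-2, -5)

The brown star was at (5, 10) in frame 1 and (3, 5) in frame 2.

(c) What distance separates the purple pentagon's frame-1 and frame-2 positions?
1

The purple pentagon moved from (1, 10) to (2, 11), a distance of √(1² + 1²) ≈ 1.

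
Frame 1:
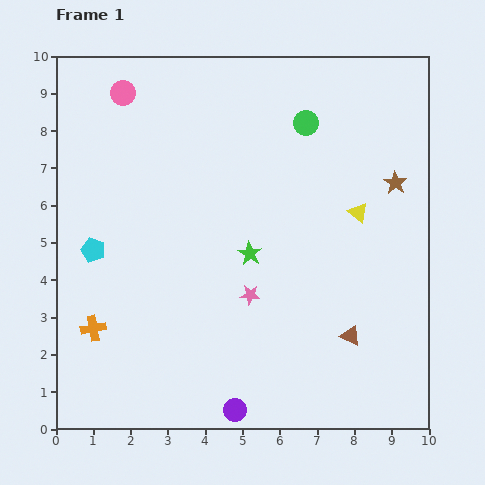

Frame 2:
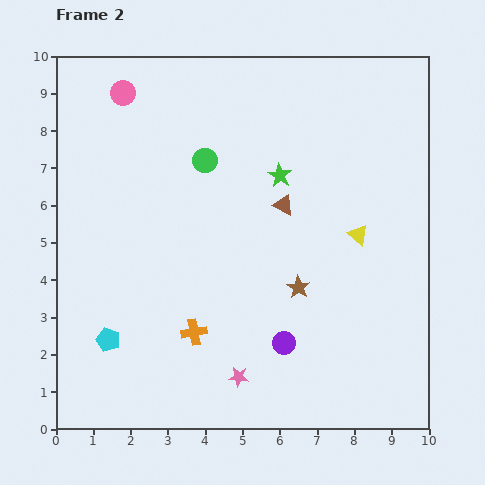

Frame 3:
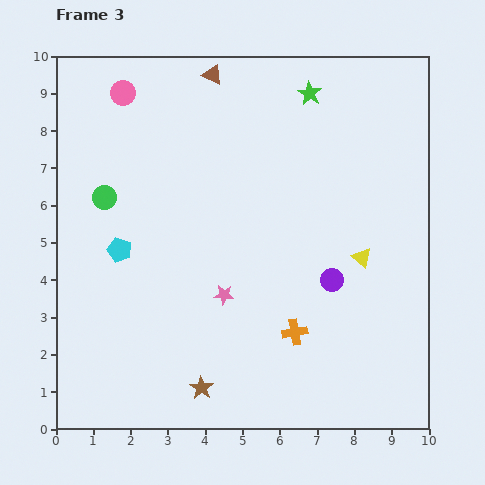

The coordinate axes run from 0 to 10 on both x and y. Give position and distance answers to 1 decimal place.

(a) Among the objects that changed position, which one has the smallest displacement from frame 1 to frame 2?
the yellow triangle

(moved 0.6)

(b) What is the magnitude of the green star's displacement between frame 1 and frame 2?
2.2

The green star moved from (5.2, 4.7) to (6.0, 6.8), a distance of √(0.8² + 2.1²) ≈ 2.2.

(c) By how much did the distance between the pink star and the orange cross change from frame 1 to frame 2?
-2.6

Distance in frame 1: 4.3. Distance in frame 2: 1.7.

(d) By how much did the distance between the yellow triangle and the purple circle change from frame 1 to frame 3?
-5.2

Distance in frame 1: 6.2. Distance in frame 3: 1.0.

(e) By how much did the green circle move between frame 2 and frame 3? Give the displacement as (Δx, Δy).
(-2.7, -1.0)

The green circle was at (4.0, 7.2) in frame 2 and (1.3, 6.2) in frame 3.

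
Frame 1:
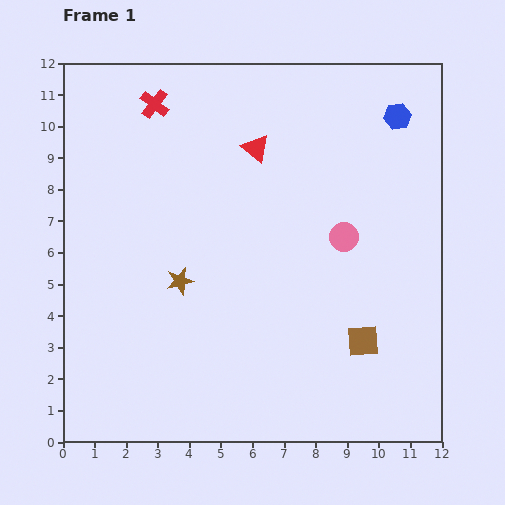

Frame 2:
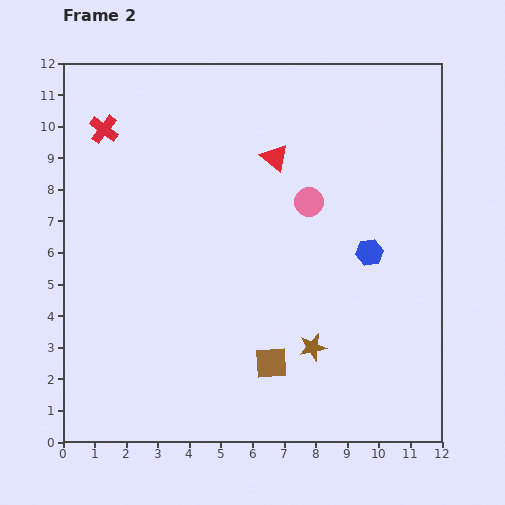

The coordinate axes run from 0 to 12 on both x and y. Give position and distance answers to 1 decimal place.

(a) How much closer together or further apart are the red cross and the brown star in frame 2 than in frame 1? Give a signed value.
+3.8

Distance in frame 1: 5.7. Distance in frame 2: 9.5.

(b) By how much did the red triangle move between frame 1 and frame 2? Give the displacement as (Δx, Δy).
(0.6, -0.3)

The red triangle was at (6.1, 9.3) in frame 1 and (6.7, 9.0) in frame 2.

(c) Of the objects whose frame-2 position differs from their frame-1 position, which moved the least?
the red triangle

(moved 0.7)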